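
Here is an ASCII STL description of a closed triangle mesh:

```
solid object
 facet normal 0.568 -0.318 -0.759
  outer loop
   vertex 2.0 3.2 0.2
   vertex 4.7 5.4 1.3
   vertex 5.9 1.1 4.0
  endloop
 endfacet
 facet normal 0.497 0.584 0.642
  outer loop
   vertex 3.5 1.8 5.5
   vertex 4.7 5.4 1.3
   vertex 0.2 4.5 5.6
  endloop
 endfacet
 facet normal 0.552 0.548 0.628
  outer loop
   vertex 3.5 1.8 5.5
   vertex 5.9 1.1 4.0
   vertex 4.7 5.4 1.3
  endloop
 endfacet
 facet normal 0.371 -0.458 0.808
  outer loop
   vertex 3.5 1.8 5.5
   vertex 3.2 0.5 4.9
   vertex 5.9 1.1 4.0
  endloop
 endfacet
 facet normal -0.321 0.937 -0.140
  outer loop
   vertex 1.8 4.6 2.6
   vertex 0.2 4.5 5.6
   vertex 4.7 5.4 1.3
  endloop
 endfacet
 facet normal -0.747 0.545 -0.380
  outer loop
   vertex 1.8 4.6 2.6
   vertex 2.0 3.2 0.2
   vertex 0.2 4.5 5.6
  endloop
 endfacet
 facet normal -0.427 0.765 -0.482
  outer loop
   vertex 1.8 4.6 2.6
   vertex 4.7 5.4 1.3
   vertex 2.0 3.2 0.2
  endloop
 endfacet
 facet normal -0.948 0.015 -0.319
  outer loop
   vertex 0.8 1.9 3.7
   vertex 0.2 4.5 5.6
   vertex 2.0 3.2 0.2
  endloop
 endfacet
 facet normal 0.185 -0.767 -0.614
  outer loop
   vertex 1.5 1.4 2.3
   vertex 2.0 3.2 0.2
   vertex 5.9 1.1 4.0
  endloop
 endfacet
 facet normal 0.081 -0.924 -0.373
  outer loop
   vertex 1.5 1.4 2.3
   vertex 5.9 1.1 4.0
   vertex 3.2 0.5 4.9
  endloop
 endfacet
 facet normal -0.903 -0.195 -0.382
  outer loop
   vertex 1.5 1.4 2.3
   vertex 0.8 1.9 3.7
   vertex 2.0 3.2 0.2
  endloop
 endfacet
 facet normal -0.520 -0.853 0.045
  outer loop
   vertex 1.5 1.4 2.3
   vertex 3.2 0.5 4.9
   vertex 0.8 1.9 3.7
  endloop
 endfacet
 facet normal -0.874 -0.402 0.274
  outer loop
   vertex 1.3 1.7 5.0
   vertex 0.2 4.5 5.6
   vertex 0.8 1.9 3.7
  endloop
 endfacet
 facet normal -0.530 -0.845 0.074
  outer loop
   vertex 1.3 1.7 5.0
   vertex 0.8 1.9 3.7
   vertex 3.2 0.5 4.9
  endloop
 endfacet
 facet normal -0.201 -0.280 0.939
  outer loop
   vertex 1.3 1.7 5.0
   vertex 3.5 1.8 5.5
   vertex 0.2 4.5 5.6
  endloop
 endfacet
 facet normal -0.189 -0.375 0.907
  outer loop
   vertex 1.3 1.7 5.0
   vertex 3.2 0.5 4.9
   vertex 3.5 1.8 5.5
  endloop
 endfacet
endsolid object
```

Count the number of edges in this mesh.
24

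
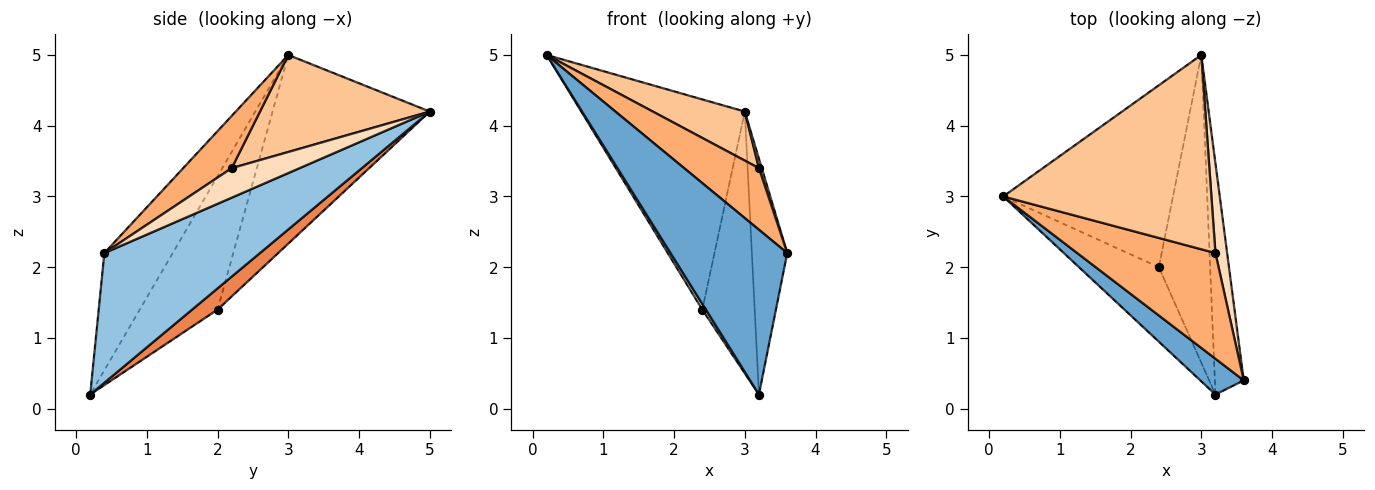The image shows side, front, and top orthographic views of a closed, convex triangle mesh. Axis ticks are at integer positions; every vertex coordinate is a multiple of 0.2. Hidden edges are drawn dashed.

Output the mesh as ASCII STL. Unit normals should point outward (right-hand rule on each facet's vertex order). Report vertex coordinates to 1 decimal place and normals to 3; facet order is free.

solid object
 facet normal -0.497 -0.848 0.184
  outer loop
   vertex 3.2 0.2 0.2
   vertex 3.6 0.4 2.2
   vertex 0.2 3.0 5.0
  endloop
 endfacet
 facet normal 0.953 0.217 -0.212
  outer loop
   vertex 3.2 0.2 0.2
   vertex 3.0 5.0 4.2
   vertex 3.6 0.4 2.2
  endloop
 endfacet
 facet normal -0.588 0.612 -0.529
  outer loop
   vertex 2.4 2.0 1.4
   vertex 0.2 3.0 5.0
   vertex 3.0 5.0 4.2
  endloop
 endfacet
 facet normal -0.857 -0.039 -0.513
  outer loop
   vertex 2.4 2.0 1.4
   vertex 3.2 0.2 0.2
   vertex 0.2 3.0 5.0
  endloop
 endfacet
 facet normal 0.301 0.618 -0.726
  outer loop
   vertex 2.4 2.0 1.4
   vertex 3.0 5.0 4.2
   vertex 3.2 0.2 0.2
  endloop
 endfacet
 facet normal 0.310 -0.479 0.821
  outer loop
   vertex 3.2 2.2 3.4
   vertex 0.2 3.0 5.0
   vertex 3.6 0.4 2.2
  endloop
 endfacet
 facet normal 0.412 -0.223 0.884
  outer loop
   vertex 3.2 2.2 3.4
   vertex 3.0 5.0 4.2
   vertex 0.2 3.0 5.0
  endloop
 endfacet
 facet normal 0.929 -0.039 0.368
  outer loop
   vertex 3.2 2.2 3.4
   vertex 3.6 0.4 2.2
   vertex 3.0 5.0 4.2
  endloop
 endfacet
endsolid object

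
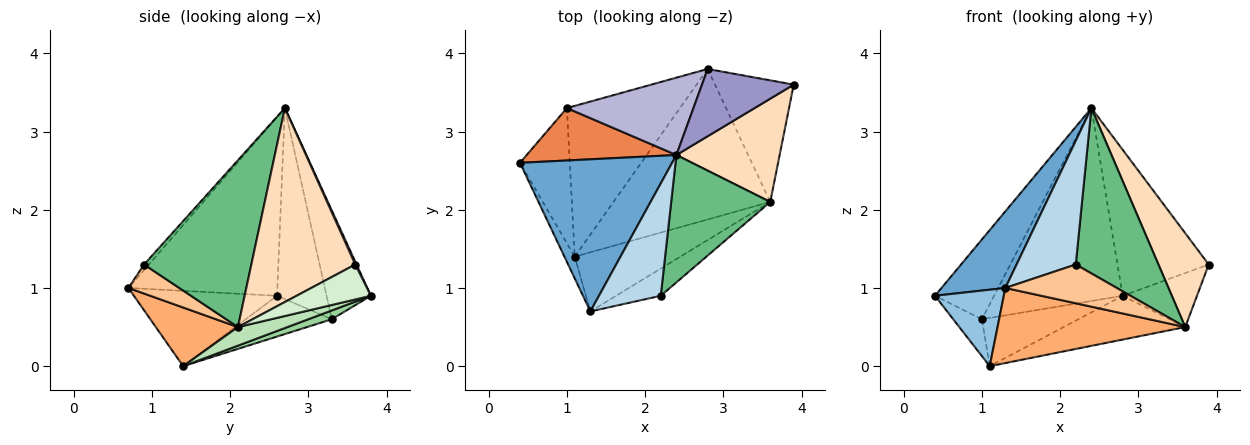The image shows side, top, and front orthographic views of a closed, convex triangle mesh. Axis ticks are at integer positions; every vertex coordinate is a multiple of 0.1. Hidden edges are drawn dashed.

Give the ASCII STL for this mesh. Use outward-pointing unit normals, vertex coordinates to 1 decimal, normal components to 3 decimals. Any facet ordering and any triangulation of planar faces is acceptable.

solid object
 facet normal -0.724 -0.310 0.616
  outer loop
   vertex 2.4 2.7 3.3
   vertex 0.4 2.6 0.9
   vertex 1.3 0.7 1.0
  endloop
 endfacet
 facet normal -0.894 -0.430 -0.122
  outer loop
   vertex 1.1 1.4 0.0
   vertex 1.3 0.7 1.0
   vertex 0.4 2.6 0.9
  endloop
 endfacet
 facet normal -0.059 -0.739 0.671
  outer loop
   vertex 2.2 0.9 1.3
   vertex 2.4 2.7 3.3
   vertex 1.3 0.7 1.0
  endloop
 endfacet
 facet normal -0.620 0.207 -0.757
  outer loop
   vertex 1.0 3.3 0.6
   vertex 1.1 1.4 0.0
   vertex 0.4 2.6 0.9
  endloop
 endfacet
 facet normal -0.574 0.685 0.450
  outer loop
   vertex 1.0 3.3 0.6
   vertex 0.4 2.6 0.9
   vertex 2.4 2.7 3.3
  endloop
 endfacet
 facet normal 0.325 -0.743 -0.585
  outer loop
   vertex 3.6 2.1 0.5
   vertex 1.3 0.7 1.0
   vertex 1.1 1.4 0.0
  endloop
 endfacet
 facet normal 0.350 -0.767 -0.538
  outer loop
   vertex 3.6 2.1 0.5
   vertex 2.2 0.9 1.3
   vertex 1.3 0.7 1.0
  endloop
 endfacet
 facet normal 0.812 -0.393 0.432
  outer loop
   vertex 3.6 2.1 0.5
   vertex 3.9 3.6 1.3
   vertex 2.4 2.7 3.3
  endloop
 endfacet
 facet normal 0.717 -0.552 0.426
  outer loop
   vertex 3.6 2.1 0.5
   vertex 2.4 2.7 3.3
   vertex 2.2 0.9 1.3
  endloop
 endfacet
 facet normal 0.074 0.304 -0.950
  outer loop
   vertex 2.8 3.8 0.9
   vertex 1.1 1.4 0.0
   vertex 1.0 3.3 0.6
  endloop
 endfacet
 facet normal 0.113 0.278 -0.954
  outer loop
   vertex 2.8 3.8 0.9
   vertex 3.6 2.1 0.5
   vertex 1.1 1.4 0.0
  endloop
 endfacet
 facet normal 0.376 0.376 -0.847
  outer loop
   vertex 2.8 3.8 0.9
   vertex 3.9 3.6 1.3
   vertex 3.6 2.1 0.5
  endloop
 endfacet
 facet normal 0.013 0.908 0.418
  outer loop
   vertex 2.8 3.8 0.9
   vertex 2.4 2.7 3.3
   vertex 3.9 3.6 1.3
  endloop
 endfacet
 facet normal -0.305 0.884 0.354
  outer loop
   vertex 2.8 3.8 0.9
   vertex 1.0 3.3 0.6
   vertex 2.4 2.7 3.3
  endloop
 endfacet
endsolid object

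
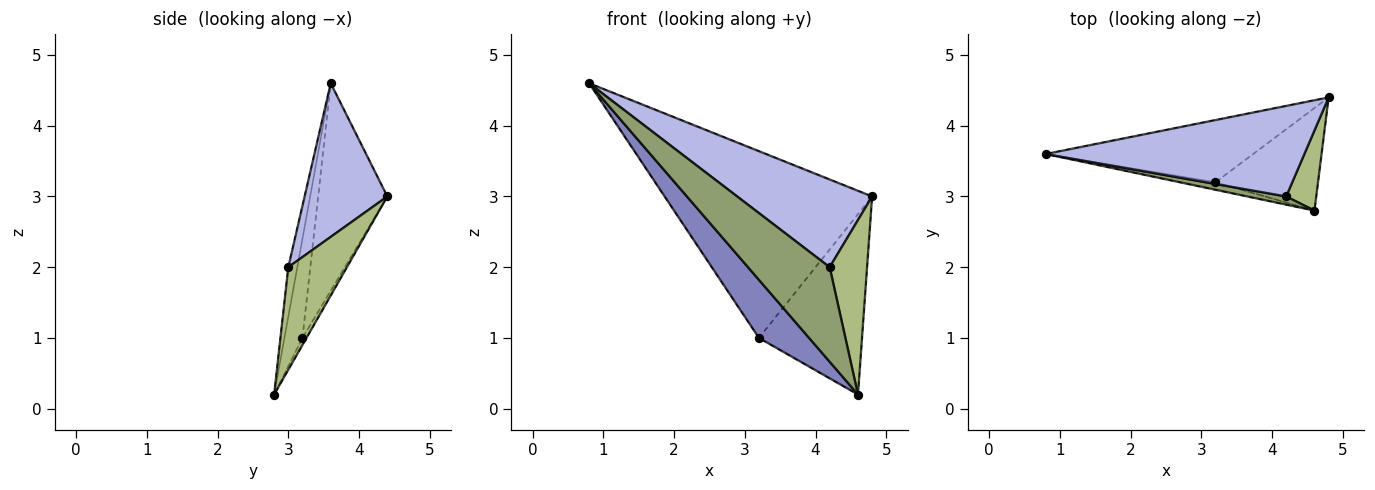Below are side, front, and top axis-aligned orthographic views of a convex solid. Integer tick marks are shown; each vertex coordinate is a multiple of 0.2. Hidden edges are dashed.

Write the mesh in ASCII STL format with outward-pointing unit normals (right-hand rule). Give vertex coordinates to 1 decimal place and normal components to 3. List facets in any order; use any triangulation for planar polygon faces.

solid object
 facet normal -0.302 0.905 -0.302
  outer loop
   vertex 3.2 3.2 1.0
   vertex 0.8 3.6 4.6
   vertex 4.8 4.4 3.0
  endloop
 endfacet
 facet normal -0.335 -0.934 -0.120
  outer loop
   vertex 3.2 3.2 1.0
   vertex 4.6 2.8 0.2
   vertex 0.8 3.6 4.6
  endloop
 endfacet
 facet normal -0.034 0.869 -0.494
  outer loop
   vertex 3.2 3.2 1.0
   vertex 4.8 4.4 3.0
   vertex 4.6 2.8 0.2
  endloop
 endfacet
 facet normal 0.392 -0.640 0.661
  outer loop
   vertex 4.2 3.0 2.0
   vertex 4.8 4.4 3.0
   vertex 0.8 3.6 4.6
  endloop
 endfacet
 facet normal -0.109 -0.990 0.086
  outer loop
   vertex 4.2 3.0 2.0
   vertex 0.8 3.6 4.6
   vertex 4.6 2.8 0.2
  endloop
 endfacet
 facet normal 0.818 -0.522 0.240
  outer loop
   vertex 4.2 3.0 2.0
   vertex 4.6 2.8 0.2
   vertex 4.8 4.4 3.0
  endloop
 endfacet
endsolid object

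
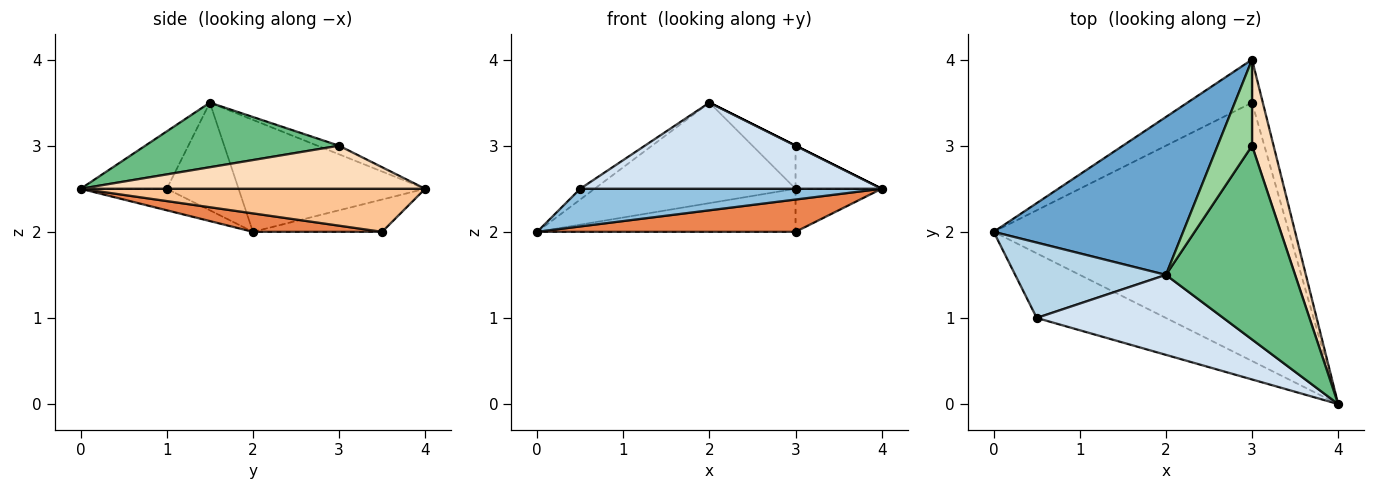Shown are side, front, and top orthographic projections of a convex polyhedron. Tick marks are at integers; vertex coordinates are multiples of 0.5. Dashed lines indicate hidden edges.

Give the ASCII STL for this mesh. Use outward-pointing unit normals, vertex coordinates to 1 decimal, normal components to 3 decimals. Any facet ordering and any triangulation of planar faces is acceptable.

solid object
 facet normal -0.446 0.480 0.755
  outer loop
   vertex 2.0 1.5 3.5
   vertex 3.0 4.0 2.5
   vertex 0.0 2.0 2.0
  endloop
 endfacet
 facet normal -0.142 -0.499 -0.855
  outer loop
   vertex 0.5 1.0 2.5
   vertex 0.0 2.0 2.0
   vertex 4.0 0.0 2.5
  endloop
 endfacet
 facet normal -0.577 0.115 0.808
  outer loop
   vertex 0.5 1.0 2.5
   vertex 2.0 1.5 3.5
   vertex 0.0 2.0 2.0
  endloop
 endfacet
 facet normal -0.205 -0.717 0.666
  outer loop
   vertex 0.5 1.0 2.5
   vertex 4.0 0.0 2.5
   vertex 2.0 1.5 3.5
  endloop
 endfacet
 facet normal 0.062 -0.124 -0.990
  outer loop
   vertex 3.0 3.5 2.0
   vertex 4.0 0.0 2.5
   vertex 0.0 2.0 2.0
  endloop
 endfacet
 facet normal -0.333 0.667 -0.667
  outer loop
   vertex 3.0 3.5 2.0
   vertex 0.0 2.0 2.0
   vertex 3.0 4.0 2.5
  endloop
 endfacet
 facet normal 0.943 0.236 -0.236
  outer loop
   vertex 3.0 3.5 2.0
   vertex 3.0 4.0 2.5
   vertex 4.0 0.0 2.5
  endloop
 endfacet
 facet normal 0.873 0.218 0.436
  outer loop
   vertex 3.0 3.0 3.0
   vertex 4.0 0.0 2.5
   vertex 3.0 4.0 2.5
  endloop
 endfacet
 facet normal 0.447 0.000 0.894
  outer loop
   vertex 3.0 3.0 3.0
   vertex 2.0 1.5 3.5
   vertex 4.0 0.0 2.5
  endloop
 endfacet
 facet normal -0.218 0.436 0.873
  outer loop
   vertex 3.0 3.0 3.0
   vertex 3.0 4.0 2.5
   vertex 2.0 1.5 3.5
  endloop
 endfacet
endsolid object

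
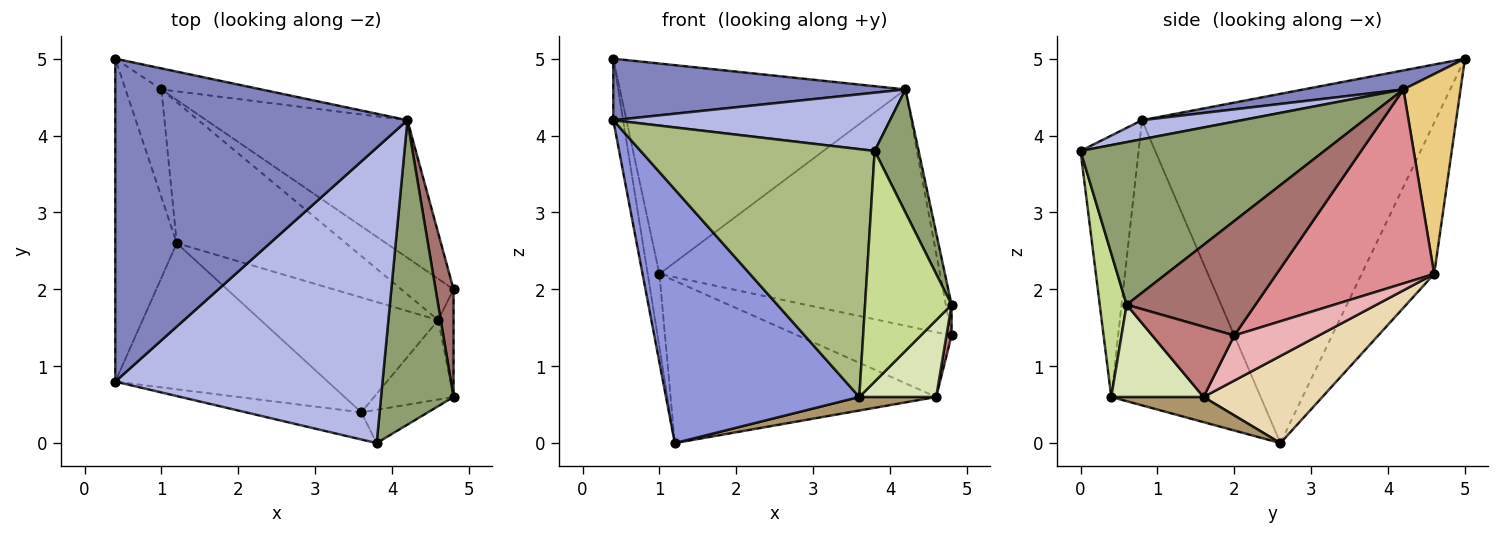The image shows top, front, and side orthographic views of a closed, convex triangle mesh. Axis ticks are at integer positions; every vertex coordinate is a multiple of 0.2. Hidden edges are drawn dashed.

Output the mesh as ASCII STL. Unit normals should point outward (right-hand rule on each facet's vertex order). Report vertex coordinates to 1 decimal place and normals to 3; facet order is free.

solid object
 facet normal -0.984 0.033 -0.173
  outer loop
   vertex 1.2 2.6 0.0
   vertex 0.4 0.8 4.2
   vertex 0.4 5.0 5.0
  endloop
 endfacet
 facet normal 0.064 -0.187 0.980
  outer loop
   vertex 4.2 4.2 4.6
   vertex 0.4 5.0 5.0
   vertex 0.4 0.8 4.2
  endloop
 endfacet
 facet normal -0.556 -0.720 -0.415
  outer loop
   vertex 3.6 0.4 0.6
   vertex 0.4 0.8 4.2
   vertex 1.2 2.6 0.0
  endloop
 endfacet
 facet normal 0.070 -0.193 0.979
  outer loop
   vertex 3.8 0.0 3.8
   vertex 4.2 4.2 4.6
   vertex 0.4 0.8 4.2
  endloop
 endfacet
 facet normal 0.901 -0.162 0.402
  outer loop
   vertex 3.8 0.0 3.8
   vertex 4.8 0.6 1.8
   vertex 4.2 4.2 4.6
  endloop
 endfacet
 facet normal -0.240 -0.965 -0.106
  outer loop
   vertex 3.8 0.0 3.8
   vertex 0.4 0.8 4.2
   vertex 3.6 0.4 0.6
  endloop
 endfacet
 facet normal 0.294 -0.946 -0.137
  outer loop
   vertex 3.8 0.0 3.8
   vertex 3.6 0.4 0.6
   vertex 4.8 0.6 1.8
  endloop
 endfacet
 facet normal 0.641 -0.534 -0.552
  outer loop
   vertex 4.6 1.6 0.6
   vertex 4.8 0.6 1.8
   vertex 3.6 0.4 0.6
  endloop
 endfacet
 facet normal 0.139 -0.116 -0.983
  outer loop
   vertex 4.6 1.6 0.6
   vertex 3.6 0.4 0.6
   vertex 1.2 2.6 0.0
  endloop
 endfacet
 facet normal -0.961 0.155 -0.228
  outer loop
   vertex 1.0 4.6 2.2
   vertex 1.2 2.6 0.0
   vertex 0.4 5.0 5.0
  endloop
 endfacet
 facet normal 0.195 0.976 -0.098
  outer loop
   vertex 1.0 4.6 2.2
   vertex 0.4 5.0 5.0
   vertex 4.2 4.2 4.6
  endloop
 endfacet
 facet normal 0.320 0.715 -0.621
  outer loop
   vertex 1.0 4.6 2.2
   vertex 4.6 1.6 0.6
   vertex 1.2 2.6 0.0
  endloop
 endfacet
 facet normal 0.987 0.044 0.155
  outer loop
   vertex 4.8 2.0 1.4
   vertex 4.2 4.2 4.6
   vertex 4.8 0.6 1.8
  endloop
 endfacet
 facet normal 0.975 -0.061 -0.213
  outer loop
   vertex 4.8 2.0 1.4
   vertex 4.8 0.6 1.8
   vertex 4.6 1.6 0.6
  endloop
 endfacet
 facet normal 0.437 0.777 -0.453
  outer loop
   vertex 4.8 2.0 1.4
   vertex 1.0 4.6 2.2
   vertex 4.2 4.2 4.6
  endloop
 endfacet
 facet normal 0.421 0.765 -0.488
  outer loop
   vertex 4.8 2.0 1.4
   vertex 4.6 1.6 0.6
   vertex 1.0 4.6 2.2
  endloop
 endfacet
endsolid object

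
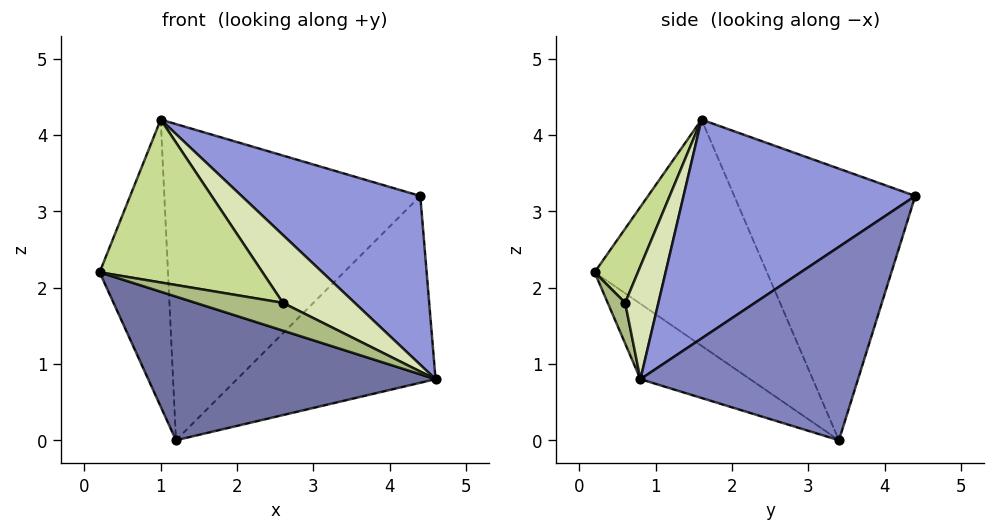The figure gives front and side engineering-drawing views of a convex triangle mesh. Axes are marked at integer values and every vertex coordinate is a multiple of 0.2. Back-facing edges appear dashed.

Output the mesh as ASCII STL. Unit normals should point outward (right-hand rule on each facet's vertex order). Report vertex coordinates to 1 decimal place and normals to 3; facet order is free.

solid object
 facet normal -0.196 -0.513 -0.836
  outer loop
   vertex 1.2 3.4 0.0
   vertex 4.6 0.8 0.8
   vertex 0.2 0.2 2.2
  endloop
 endfacet
 facet normal 0.536 0.489 -0.689
  outer loop
   vertex 1.2 3.4 0.0
   vertex 4.4 4.4 3.2
   vertex 4.6 0.8 0.8
  endloop
 endfacet
 facet normal 0.565 -0.436 0.701
  outer loop
   vertex 1.0 1.6 4.2
   vertex 4.6 0.8 0.8
   vertex 4.4 4.4 3.2
  endloop
 endfacet
 facet normal -0.924 0.366 0.113
  outer loop
   vertex 1.0 1.6 4.2
   vertex 1.2 3.4 0.0
   vertex 0.2 0.2 2.2
  endloop
 endfacet
 facet normal -0.550 0.777 0.307
  outer loop
   vertex 1.0 1.6 4.2
   vertex 4.4 4.4 3.2
   vertex 1.2 3.4 0.0
  endloop
 endfacet
 facet normal 0.192 -0.962 0.192
  outer loop
   vertex 2.6 0.6 1.8
   vertex 0.2 0.2 2.2
   vertex 4.6 0.8 0.8
  endloop
 endfacet
 facet normal 0.223 -0.838 0.498
  outer loop
   vertex 2.6 0.6 1.8
   vertex 1.0 1.6 4.2
   vertex 0.2 0.2 2.2
  endloop
 endfacet
 facet normal 0.351 -0.758 0.550
  outer loop
   vertex 2.6 0.6 1.8
   vertex 4.6 0.8 0.8
   vertex 1.0 1.6 4.2
  endloop
 endfacet
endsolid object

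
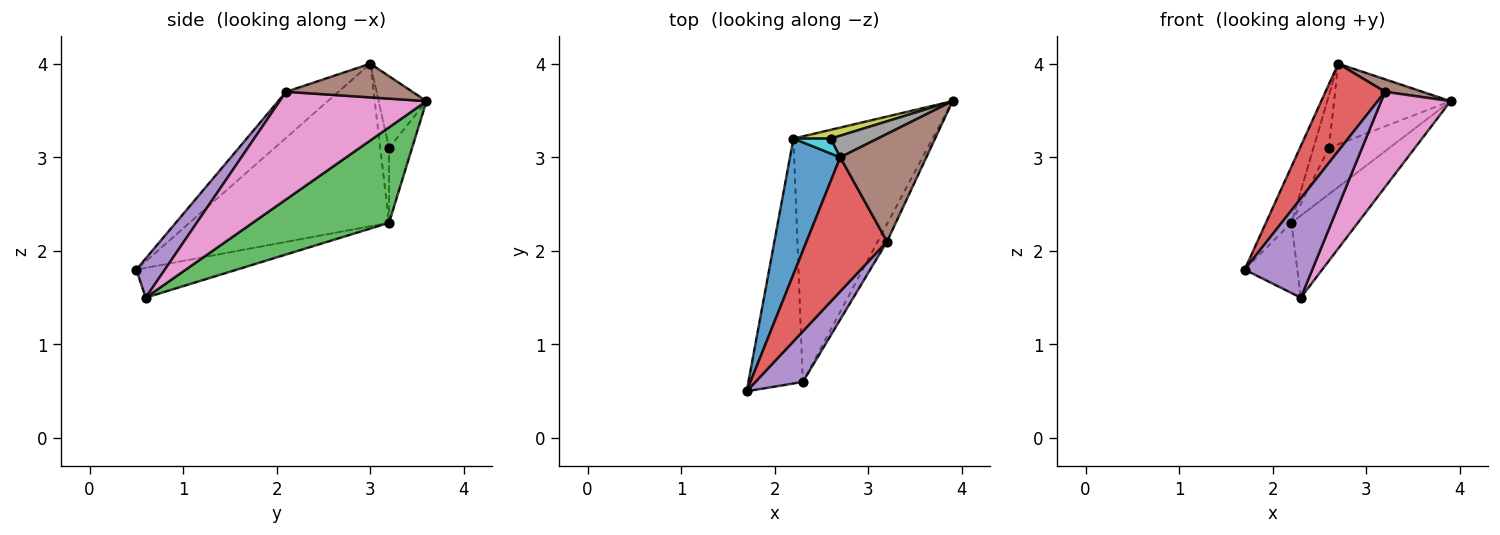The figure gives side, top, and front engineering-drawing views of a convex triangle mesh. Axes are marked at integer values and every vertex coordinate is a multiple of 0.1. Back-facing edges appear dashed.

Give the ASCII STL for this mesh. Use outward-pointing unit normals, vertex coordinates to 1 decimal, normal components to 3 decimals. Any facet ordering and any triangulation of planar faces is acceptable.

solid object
 facet normal -0.948 0.121 0.293
  outer loop
   vertex 2.2 3.2 2.3
   vertex 1.7 0.5 1.8
   vertex 2.7 3.0 4.0
  endloop
 endfacet
 facet normal -0.466 0.244 -0.851
  outer loop
   vertex 2.2 3.2 2.3
   vertex 2.3 0.6 1.5
   vertex 1.7 0.5 1.8
  endloop
 endfacet
 facet normal 0.545 0.266 -0.795
  outer loop
   vertex 2.2 3.2 2.3
   vertex 3.9 3.6 3.6
   vertex 2.3 0.6 1.5
  endloop
 endfacet
 facet normal -0.432 -0.492 0.756
  outer loop
   vertex 3.2 2.1 3.7
   vertex 2.7 3.0 4.0
   vertex 1.7 0.5 1.8
  endloop
 endfacet
 facet normal 0.352 -0.834 0.425
  outer loop
   vertex 3.2 2.1 3.7
   vertex 1.7 0.5 1.8
   vertex 2.3 0.6 1.5
  endloop
 endfacet
 facet normal 0.362 -0.107 0.926
  outer loop
   vertex 3.2 2.1 3.7
   vertex 3.9 3.6 3.6
   vertex 2.7 3.0 4.0
  endloop
 endfacet
 facet normal 0.901 -0.426 -0.078
  outer loop
   vertex 3.2 2.1 3.7
   vertex 2.3 0.6 1.5
   vertex 3.9 3.6 3.6
  endloop
 endfacet
 facet normal -0.369 0.898 0.241
  outer loop
   vertex 2.6 3.2 3.1
   vertex 2.7 3.0 4.0
   vertex 3.9 3.6 3.6
  endloop
 endfacet
 facet normal -0.350 0.920 0.175
  outer loop
   vertex 2.6 3.2 3.1
   vertex 3.9 3.6 3.6
   vertex 2.2 3.2 2.3
  endloop
 endfacet
 facet normal -0.482 0.843 0.241
  outer loop
   vertex 2.6 3.2 3.1
   vertex 2.2 3.2 2.3
   vertex 2.7 3.0 4.0
  endloop
 endfacet
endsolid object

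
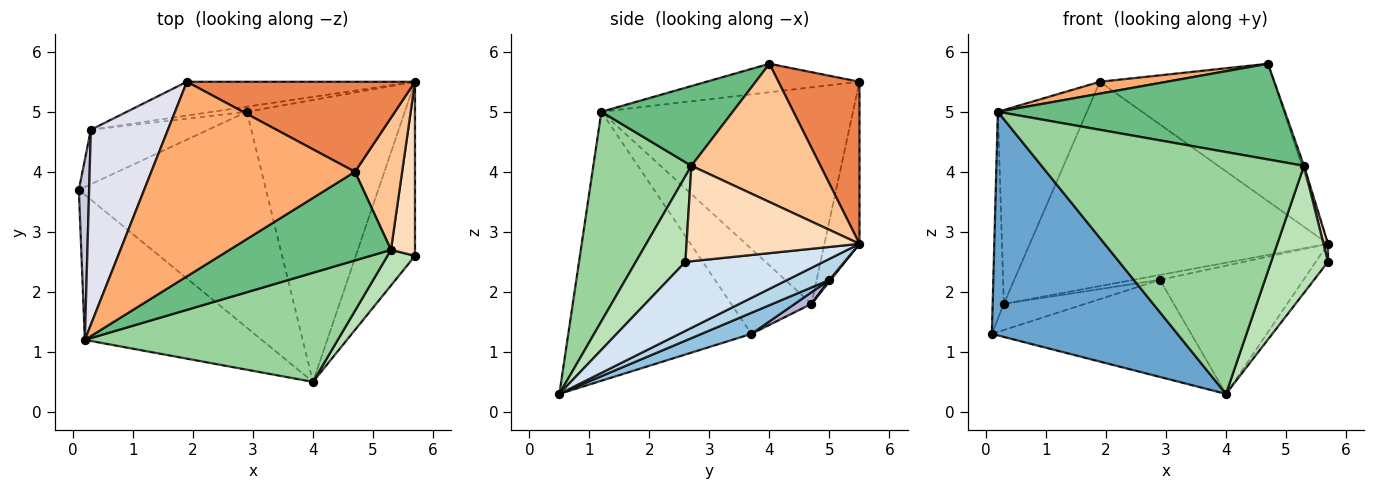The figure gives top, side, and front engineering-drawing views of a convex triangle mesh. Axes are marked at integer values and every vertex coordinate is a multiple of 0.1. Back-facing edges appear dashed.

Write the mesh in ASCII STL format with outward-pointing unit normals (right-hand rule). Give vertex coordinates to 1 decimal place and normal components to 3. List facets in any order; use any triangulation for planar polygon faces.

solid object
 facet normal -0.638 -0.646 -0.419
  outer loop
   vertex 0.2 1.2 5.0
   vertex 0.1 3.7 1.3
   vertex 4.0 0.5 0.3
  endloop
 endfacet
 facet normal 0.102 0.408 -0.907
  outer loop
   vertex 2.9 5.0 2.2
   vertex 4.0 0.5 0.3
   vertex 0.1 3.7 1.3
  endloop
 endfacet
 facet normal 0.120 0.411 -0.904
  outer loop
   vertex 2.9 5.0 2.2
   vertex 5.7 5.5 2.8
   vertex 4.0 0.5 0.3
  endloop
 endfacet
 facet normal 0.757 0.067 -0.649
  outer loop
   vertex 5.7 2.6 2.5
   vertex 4.0 0.5 0.3
   vertex 5.7 5.5 2.8
  endloop
 endfacet
 facet normal 0.363 0.779 0.511
  outer loop
   vertex 1.9 5.5 5.5
   vertex 4.7 4.0 5.8
   vertex 5.7 5.5 2.8
  endloop
 endfacet
 facet normal -0.138 -0.060 0.989
  outer loop
   vertex 1.9 5.5 5.5
   vertex 0.2 1.2 5.0
   vertex 4.7 4.0 5.8
  endloop
 endfacet
 facet normal 0.946 0.015 0.323
  outer loop
   vertex 5.3 2.7 4.1
   vertex 5.7 5.5 2.8
   vertex 4.7 4.0 5.8
  endloop
 endfacet
 facet normal 0.969 -0.025 0.244
  outer loop
   vertex 5.3 2.7 4.1
   vertex 5.7 2.6 2.5
   vertex 5.7 5.5 2.8
  endloop
 endfacet
 facet normal 0.318 -0.696 0.644
  outer loop
   vertex 5.3 2.7 4.1
   vertex 4.7 4.0 5.8
   vertex 0.2 1.2 5.0
  endloop
 endfacet
 facet normal 0.322 -0.863 0.389
  outer loop
   vertex 5.3 2.7 4.1
   vertex 0.2 1.2 5.0
   vertex 4.0 0.5 0.3
  endloop
 endfacet
 facet normal 0.643 -0.737 0.207
  outer loop
   vertex 5.3 2.7 4.1
   vertex 4.0 0.5 0.3
   vertex 5.7 2.6 2.5
  endloop
 endfacet
 facet normal 0.031 0.691 -0.722
  outer loop
   vertex 0.3 4.7 1.8
   vertex 5.7 5.5 2.8
   vertex 2.9 5.0 2.2
  endloop
 endfacet
 facet normal -0.115 0.980 -0.162
  outer loop
   vertex 0.3 4.7 1.8
   vertex 1.9 5.5 5.5
   vertex 5.7 5.5 2.8
  endloop
 endfacet
 facet normal 0.088 0.431 -0.898
  outer loop
   vertex 0.3 4.7 1.8
   vertex 2.9 5.0 2.2
   vertex 0.1 3.7 1.3
  endloop
 endfacet
 facet normal -0.983 0.137 0.119
  outer loop
   vertex 0.3 4.7 1.8
   vertex 0.1 3.7 1.3
   vertex 0.2 1.2 5.0
  endloop
 endfacet
 facet normal -0.894 0.316 0.318
  outer loop
   vertex 0.3 4.7 1.8
   vertex 0.2 1.2 5.0
   vertex 1.9 5.5 5.5
  endloop
 endfacet
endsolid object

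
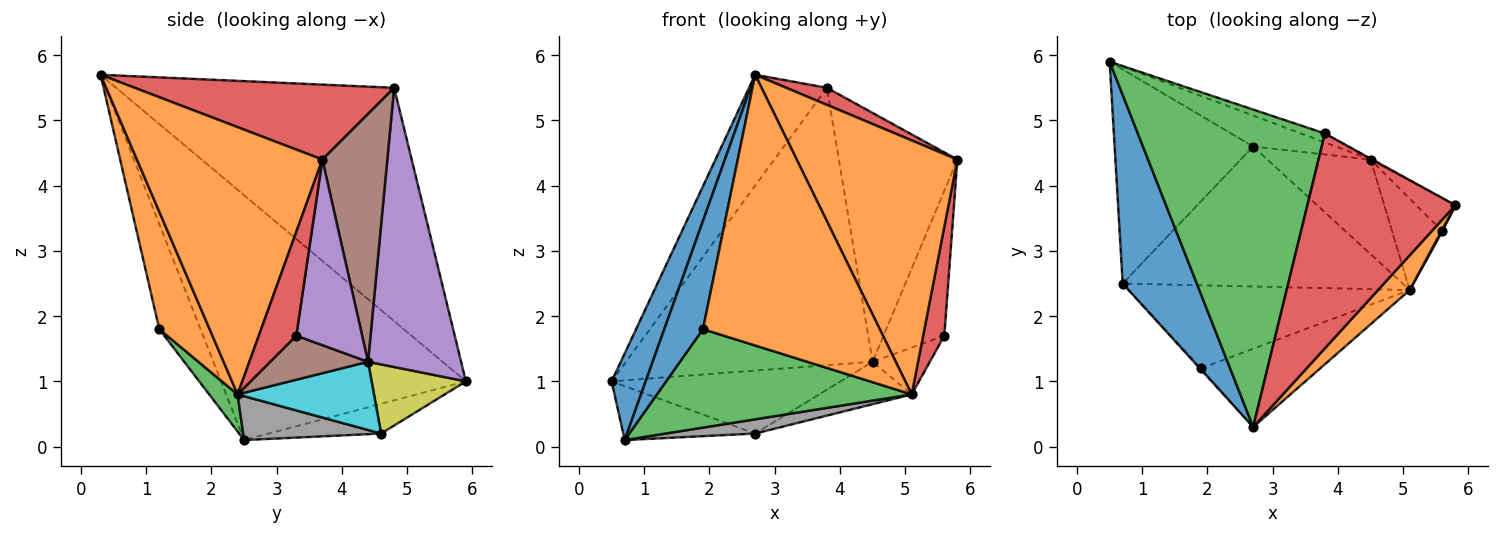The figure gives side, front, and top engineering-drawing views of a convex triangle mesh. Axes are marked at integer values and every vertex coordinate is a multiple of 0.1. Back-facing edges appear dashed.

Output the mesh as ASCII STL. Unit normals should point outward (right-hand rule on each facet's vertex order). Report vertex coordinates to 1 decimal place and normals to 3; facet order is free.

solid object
 facet normal -0.949 -0.132 0.287
  outer loop
   vertex 0.7 2.5 0.1
   vertex 2.7 0.3 5.7
   vertex 0.5 5.9 1.0
  endloop
 endfacet
 facet normal 0.753 -0.652 0.089
  outer loop
   vertex 5.1 2.4 0.8
   vertex 5.8 3.7 4.4
   vertex 2.7 0.3 5.7
  endloop
 endfacet
 facet normal -0.762 0.213 0.611
  outer loop
   vertex 3.8 4.8 5.5
   vertex 0.5 5.9 1.0
   vertex 2.7 0.3 5.7
  endloop
 endfacet
 facet normal 0.451 -0.071 0.890
  outer loop
   vertex 3.8 4.8 5.5
   vertex 2.7 0.3 5.7
   vertex 5.8 3.7 4.4
  endloop
 endfacet
 facet normal 0.353 0.935 -0.030
  outer loop
   vertex 4.5 4.4 1.3
   vertex 0.5 5.9 1.0
   vertex 3.8 4.8 5.5
  endloop
 endfacet
 facet normal 0.480 0.877 -0.003
  outer loop
   vertex 4.5 4.4 1.3
   vertex 3.8 4.8 5.5
   vertex 5.8 3.7 4.4
  endloop
 endfacet
 facet normal -0.204 0.239 -0.949
  outer loop
   vertex 2.7 4.6 0.2
   vertex 0.7 2.5 0.1
   vertex 0.5 5.9 1.0
  endloop
 endfacet
 facet normal 0.154 -0.100 -0.983
  outer loop
   vertex 2.7 4.6 0.2
   vertex 5.1 2.4 0.8
   vertex 0.7 2.5 0.1
  endloop
 endfacet
 facet normal 0.347 0.842 -0.414
  outer loop
   vertex 2.7 4.6 0.2
   vertex 0.5 5.9 1.0
   vertex 4.5 4.4 1.3
  endloop
 endfacet
 facet normal 0.516 0.350 -0.781
  outer loop
   vertex 2.7 4.6 0.2
   vertex 4.5 4.4 1.3
   vertex 5.1 2.4 0.8
  endloop
 endfacet
 facet normal -0.729 -0.684 -0.008
  outer loop
   vertex 1.9 1.2 1.8
   vertex 2.7 0.3 5.7
   vertex 0.7 2.5 0.1
  endloop
 endfacet
 facet normal 0.264 -0.927 -0.268
  outer loop
   vertex 1.9 1.2 1.8
   vertex 5.1 2.4 0.8
   vertex 2.7 0.3 5.7
  endloop
 endfacet
 facet normal 0.085 -0.762 -0.642
  outer loop
   vertex 1.9 1.2 1.8
   vertex 0.7 2.5 0.1
   vertex 5.1 2.4 0.8
  endloop
 endfacet
 facet normal 0.871 -0.492 0.008
  outer loop
   vertex 5.6 3.3 1.7
   vertex 5.8 3.7 4.4
   vertex 5.1 2.4 0.8
  endloop
 endfacet
 facet normal 0.726 0.670 -0.153
  outer loop
   vertex 5.6 3.3 1.7
   vertex 4.5 4.4 1.3
   vertex 5.8 3.7 4.4
  endloop
 endfacet
 facet normal 0.615 0.360 -0.702
  outer loop
   vertex 5.6 3.3 1.7
   vertex 5.1 2.4 0.8
   vertex 4.5 4.4 1.3
  endloop
 endfacet
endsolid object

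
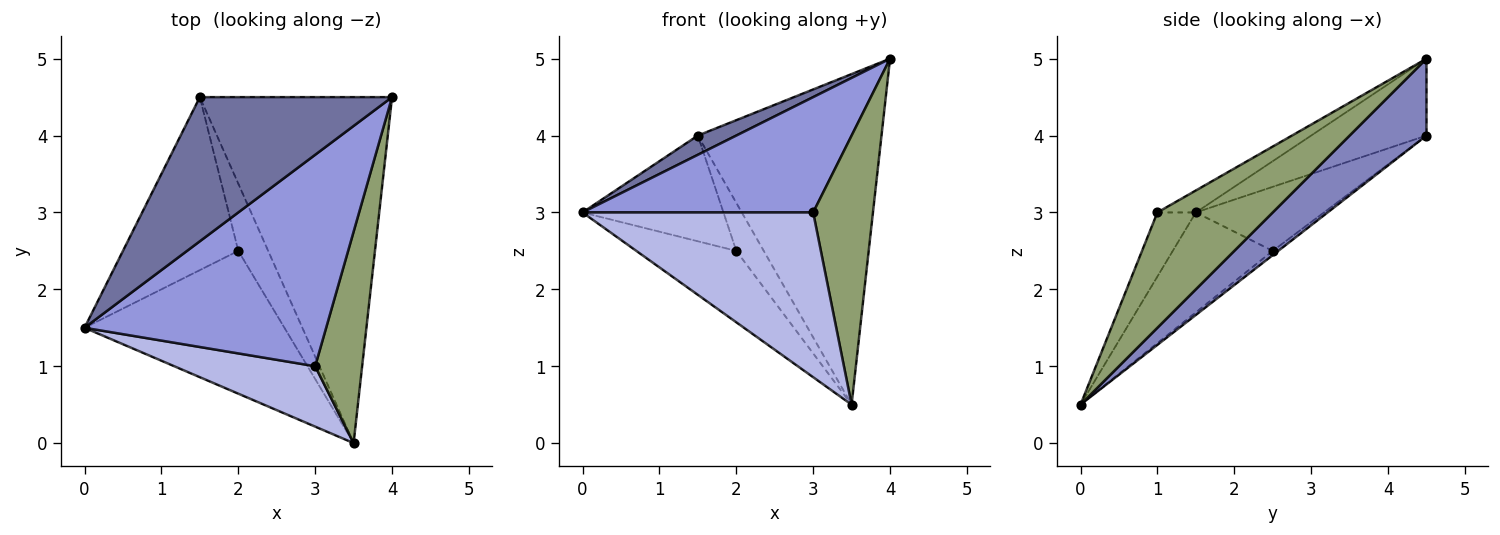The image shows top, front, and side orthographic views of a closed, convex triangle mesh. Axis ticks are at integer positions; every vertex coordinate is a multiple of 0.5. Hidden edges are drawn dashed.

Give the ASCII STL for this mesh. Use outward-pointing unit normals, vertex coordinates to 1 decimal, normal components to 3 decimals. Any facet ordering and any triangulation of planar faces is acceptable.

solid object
 facet normal -0.369 -0.123 0.921
  outer loop
   vertex 1.5 4.5 4.0
   vertex 0.0 1.5 3.0
   vertex 4.0 4.5 5.0
  endloop
 endfacet
 facet normal 0.278 0.664 -0.695
  outer loop
   vertex 1.5 4.5 4.0
   vertex 4.0 4.5 5.0
   vertex 3.5 0.0 0.5
  endloop
 endfacet
 facet normal -0.080 -0.477 0.875
  outer loop
   vertex 3.0 1.0 3.0
   vertex 4.0 4.5 5.0
   vertex 0.0 1.5 3.0
  endloop
 endfacet
 facet normal -0.155 -0.928 0.340
  outer loop
   vertex 3.0 1.0 3.0
   vertex 0.0 1.5 3.0
   vertex 3.5 0.0 0.5
  endloop
 endfacet
 facet normal 0.835 -0.433 0.340
  outer loop
   vertex 3.0 1.0 3.0
   vertex 3.5 0.0 0.5
   vertex 4.0 4.5 5.0
  endloop
 endfacet
 facet normal -0.408 0.408 -0.816
  outer loop
   vertex 2.0 2.5 2.5
   vertex 3.5 0.0 0.5
   vertex 0.0 1.5 3.0
  endloop
 endfacet
 facet normal -0.428 0.471 -0.771
  outer loop
   vertex 2.0 2.5 2.5
   vertex 0.0 1.5 3.0
   vertex 1.5 4.5 4.0
  endloop
 endfacet
 facet normal -0.115 0.577 -0.808
  outer loop
   vertex 2.0 2.5 2.5
   vertex 1.5 4.5 4.0
   vertex 3.5 0.0 0.5
  endloop
 endfacet
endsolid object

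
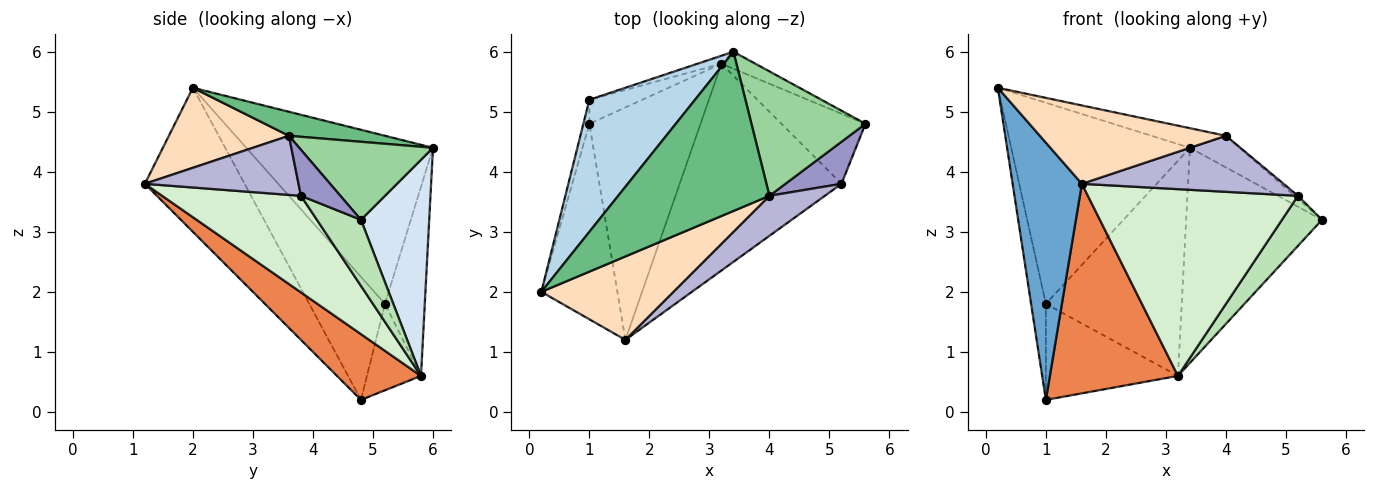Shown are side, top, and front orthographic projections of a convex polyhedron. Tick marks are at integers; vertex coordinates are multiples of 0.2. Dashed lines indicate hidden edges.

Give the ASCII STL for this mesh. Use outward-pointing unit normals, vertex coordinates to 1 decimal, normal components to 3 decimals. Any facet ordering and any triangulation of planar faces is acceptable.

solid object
 facet normal -0.754 -0.523 -0.398
  outer loop
   vertex 1.6 1.2 3.8
   vertex 0.2 2.0 5.4
   vertex 1.0 4.8 0.2
  endloop
 endfacet
 facet normal -0.980 0.191 -0.048
  outer loop
   vertex 1.0 5.2 1.8
   vertex 1.0 4.8 0.2
   vertex 0.2 2.0 5.4
  endloop
 endfacet
 facet normal -0.658 0.630 0.413
  outer loop
   vertex 1.0 5.2 1.8
   vertex 0.2 2.0 5.4
   vertex 3.4 6.0 4.4
  endloop
 endfacet
 facet normal 0.448 0.891 -0.070
  outer loop
   vertex 3.2 5.8 0.6
   vertex 3.4 6.0 4.4
   vertex 5.6 4.8 3.2
  endloop
 endfacet
 facet normal 0.402 -0.613 -0.680
  outer loop
   vertex 3.2 5.8 0.6
   vertex 1.6 1.2 3.8
   vertex 1.0 4.8 0.2
  endloop
 endfacet
 facet normal -0.369 0.902 -0.225
  outer loop
   vertex 3.2 5.8 0.6
   vertex 1.0 4.8 0.2
   vertex 1.0 5.2 1.8
  endloop
 endfacet
 facet normal -0.281 0.959 -0.036
  outer loop
   vertex 3.2 5.8 0.6
   vertex 1.0 5.2 1.8
   vertex 3.4 6.0 4.4
  endloop
 endfacet
 facet normal 0.404 -0.626 0.667
  outer loop
   vertex 4.0 3.6 4.6
   vertex 0.2 2.0 5.4
   vertex 1.6 1.2 3.8
  endloop
 endfacet
 facet normal 0.156 0.121 0.980
  outer loop
   vertex 4.0 3.6 4.6
   vertex 3.4 6.0 4.4
   vertex 0.2 2.0 5.4
  endloop
 endfacet
 facet normal 0.553 0.205 0.808
  outer loop
   vertex 4.0 3.6 4.6
   vertex 5.6 4.8 3.2
   vertex 3.4 6.0 4.4
  endloop
 endfacet
 facet normal 0.539 -0.490 -0.686
  outer loop
   vertex 5.2 3.8 3.6
   vertex 3.2 5.8 0.6
   vertex 5.6 4.8 3.2
  endloop
 endfacet
 facet normal 0.405 -0.613 -0.679
  outer loop
   vertex 5.2 3.8 3.6
   vertex 1.6 1.2 3.8
   vertex 3.2 5.8 0.6
  endloop
 endfacet
 facet normal 0.634 0.055 0.772
  outer loop
   vertex 5.2 3.8 3.6
   vertex 5.6 4.8 3.2
   vertex 4.0 3.6 4.6
  endloop
 endfacet
 facet normal 0.527 -0.692 0.494
  outer loop
   vertex 5.2 3.8 3.6
   vertex 4.0 3.6 4.6
   vertex 1.6 1.2 3.8
  endloop
 endfacet
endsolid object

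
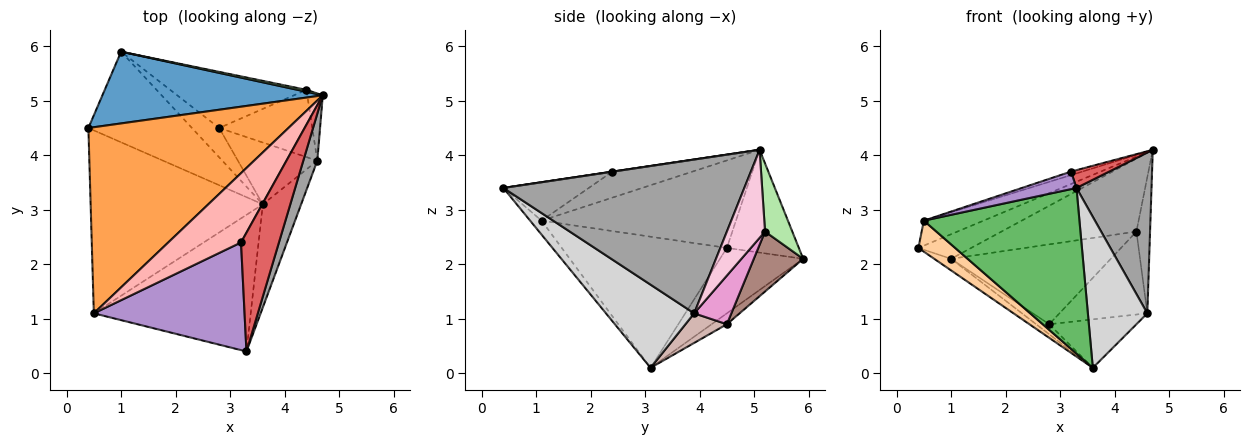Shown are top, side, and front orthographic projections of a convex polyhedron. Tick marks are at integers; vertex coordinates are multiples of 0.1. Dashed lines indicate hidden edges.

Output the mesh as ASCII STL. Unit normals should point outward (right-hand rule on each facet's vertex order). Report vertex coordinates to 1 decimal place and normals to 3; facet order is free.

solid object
 facet normal -0.404 0.297 0.865
  outer loop
   vertex 1.0 5.9 2.1
   vertex 0.4 4.5 2.3
   vertex 4.7 5.1 4.1
  endloop
 endfacet
 facet normal -0.531 0.107 -0.841
  outer loop
   vertex 1.0 5.9 2.1
   vertex 3.6 3.1 0.1
   vertex 0.4 4.5 2.3
  endloop
 endfacet
 facet normal -0.398 0.122 0.909
  outer loop
   vertex 0.5 1.1 2.8
   vertex 4.7 5.1 4.1
   vertex 0.4 4.5 2.3
  endloop
 endfacet
 facet normal -0.600 -0.134 -0.788
  outer loop
   vertex 0.5 1.1 2.8
   vertex 0.4 4.5 2.3
   vertex 3.6 3.1 0.1
  endloop
 endfacet
 facet normal -0.056 -0.770 -0.635
  outer loop
   vertex 0.5 1.1 2.8
   vertex 3.6 3.1 0.1
   vertex 3.3 0.4 3.4
  endloop
 endfacet
 facet normal 0.198 0.980 0.026
  outer loop
   vertex 4.4 5.2 2.6
   vertex 1.0 5.9 2.1
   vertex 4.7 5.1 4.1
  endloop
 endfacet
 facet normal 0.003 -0.148 0.989
  outer loop
   vertex 3.2 2.4 3.7
   vertex 3.3 0.4 3.4
   vertex 4.7 5.1 4.1
  endloop
 endfacet
 facet normal -0.336 0.048 0.941
  outer loop
   vertex 3.2 2.4 3.7
   vertex 4.7 5.1 4.1
   vertex 0.5 1.1 2.8
  endloop
 endfacet
 facet normal -0.244 -0.156 0.957
  outer loop
   vertex 3.2 2.4 3.7
   vertex 0.5 1.1 2.8
   vertex 3.3 0.4 3.4
  endloop
 endfacet
 facet normal -0.354 0.303 -0.885
  outer loop
   vertex 2.8 4.5 0.9
   vertex 3.6 3.1 0.1
   vertex 1.0 5.9 2.1
  endloop
 endfacet
 facet normal 0.245 0.793 -0.557
  outer loop
   vertex 2.8 4.5 0.9
   vertex 1.0 5.9 2.1
   vertex 4.4 5.2 2.6
  endloop
 endfacet
 facet normal 0.281 0.592 -0.755
  outer loop
   vertex 4.6 3.9 1.1
   vertex 3.6 3.1 0.1
   vertex 2.8 4.5 0.9
  endloop
 endfacet
 facet normal 0.312 0.738 -0.598
  outer loop
   vertex 4.6 3.9 1.1
   vertex 2.8 4.5 0.9
   vertex 4.4 5.2 2.6
  endloop
 endfacet
 facet normal 0.929 0.332 -0.164
  outer loop
   vertex 4.6 3.9 1.1
   vertex 4.4 5.2 2.6
   vertex 4.7 5.1 4.1
  endloop
 endfacet
 facet normal 0.951 -0.296 0.087
  outer loop
   vertex 4.6 3.9 1.1
   vertex 4.7 5.1 4.1
   vertex 3.3 0.4 3.4
  endloop
 endfacet
 facet normal 0.775 -0.522 -0.357
  outer loop
   vertex 4.6 3.9 1.1
   vertex 3.3 0.4 3.4
   vertex 3.6 3.1 0.1
  endloop
 endfacet
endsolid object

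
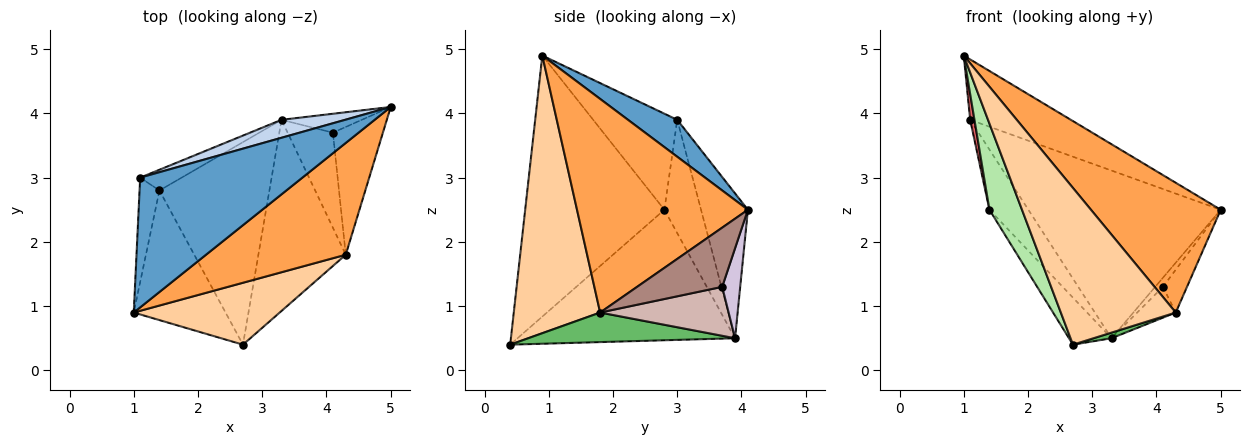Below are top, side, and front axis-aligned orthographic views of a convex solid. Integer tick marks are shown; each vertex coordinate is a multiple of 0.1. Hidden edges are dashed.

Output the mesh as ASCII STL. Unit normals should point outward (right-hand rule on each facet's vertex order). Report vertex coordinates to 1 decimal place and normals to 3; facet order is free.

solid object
 facet normal 0.202 0.413 0.888
  outer loop
   vertex 1.1 3.0 3.9
   vertex 1.0 0.9 4.9
   vertex 5.0 4.1 2.5
  endloop
 endfacet
 facet normal -0.235 0.966 0.103
  outer loop
   vertex 1.1 3.0 3.9
   vertex 5.0 4.1 2.5
   vertex 3.3 3.9 0.5
  endloop
 endfacet
 facet normal 0.706 -0.536 0.462
  outer loop
   vertex 4.3 1.8 0.9
   vertex 5.0 4.1 2.5
   vertex 1.0 0.9 4.9
  endloop
 endfacet
 facet normal 0.573 -0.762 0.301
  outer loop
   vertex 4.3 1.8 0.9
   vertex 1.0 0.9 4.9
   vertex 2.7 0.4 0.4
  endloop
 endfacet
 facet normal 0.320 -0.028 -0.947
  outer loop
   vertex 4.3 1.8 0.9
   vertex 2.7 0.4 0.4
   vertex 3.3 3.9 0.5
  endloop
 endfacet
 facet normal -0.921 -0.215 -0.324
  outer loop
   vertex 1.4 2.8 2.5
   vertex 2.7 0.4 0.4
   vertex 1.0 0.9 4.9
  endloop
 endfacet
 facet normal -0.978 -0.050 -0.202
  outer loop
   vertex 1.4 2.8 2.5
   vertex 1.0 0.9 4.9
   vertex 1.1 3.0 3.9
  endloop
 endfacet
 facet normal -0.756 0.148 -0.637
  outer loop
   vertex 1.4 2.8 2.5
   vertex 3.3 3.9 0.5
   vertex 2.7 0.4 0.4
  endloop
 endfacet
 facet normal -0.665 0.706 -0.243
  outer loop
   vertex 1.4 2.8 2.5
   vertex 1.1 3.0 3.9
   vertex 3.3 3.9 0.5
  endloop
 endfacet
 facet normal 0.711 0.305 -0.634
  outer loop
   vertex 4.1 3.7 1.3
   vertex 3.3 3.9 0.5
   vertex 5.0 4.1 2.5
  endloop
 endfacet
 facet normal 0.747 0.211 -0.631
  outer loop
   vertex 4.1 3.7 1.3
   vertex 5.0 4.1 2.5
   vertex 4.3 1.8 0.9
  endloop
 endfacet
 facet normal 0.717 0.215 -0.663
  outer loop
   vertex 4.1 3.7 1.3
   vertex 4.3 1.8 0.9
   vertex 3.3 3.9 0.5
  endloop
 endfacet
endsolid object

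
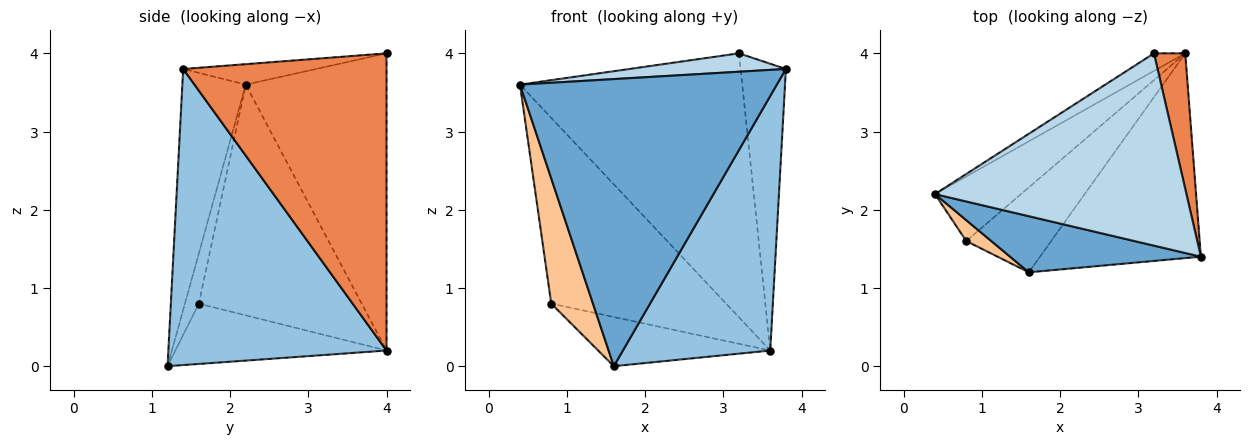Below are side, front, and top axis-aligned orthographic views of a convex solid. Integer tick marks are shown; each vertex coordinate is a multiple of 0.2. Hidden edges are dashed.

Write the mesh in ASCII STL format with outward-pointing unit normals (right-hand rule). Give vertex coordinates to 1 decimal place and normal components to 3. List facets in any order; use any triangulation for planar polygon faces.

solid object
 facet normal -0.235 -0.954 0.186
  outer loop
   vertex 1.6 1.2 0.0
   vertex 3.8 1.4 3.8
   vertex 0.4 2.2 3.6
  endloop
 endfacet
 facet normal 0.756 -0.510 -0.411
  outer loop
   vertex 1.6 1.2 0.0
   vertex 3.6 4.0 0.2
   vertex 3.8 1.4 3.8
  endloop
 endfacet
 facet normal -0.081 -0.095 0.992
  outer loop
   vertex 3.2 4.0 4.0
   vertex 0.4 2.2 3.6
   vertex 3.8 1.4 3.8
  endloop
 endfacet
 facet normal -0.534 0.843 -0.056
  outer loop
   vertex 3.2 4.0 4.0
   vertex 3.6 4.0 0.2
   vertex 0.4 2.2 3.6
  endloop
 endfacet
 facet normal 0.971 0.216 0.102
  outer loop
   vertex 3.2 4.0 4.0
   vertex 3.8 1.4 3.8
   vertex 3.6 4.0 0.2
  endloop
 endfacet
 facet normal -0.661 0.709 -0.246
  outer loop
   vertex 0.8 1.6 0.8
   vertex 0.4 2.2 3.6
   vertex 3.6 4.0 0.2
  endloop
 endfacet
 facet normal -0.312 -0.937 0.156
  outer loop
   vertex 0.8 1.6 0.8
   vertex 1.6 1.2 0.0
   vertex 0.4 2.2 3.6
  endloop
 endfacet
 facet normal -0.524 0.427 -0.737
  outer loop
   vertex 0.8 1.6 0.8
   vertex 3.6 4.0 0.2
   vertex 1.6 1.2 0.0
  endloop
 endfacet
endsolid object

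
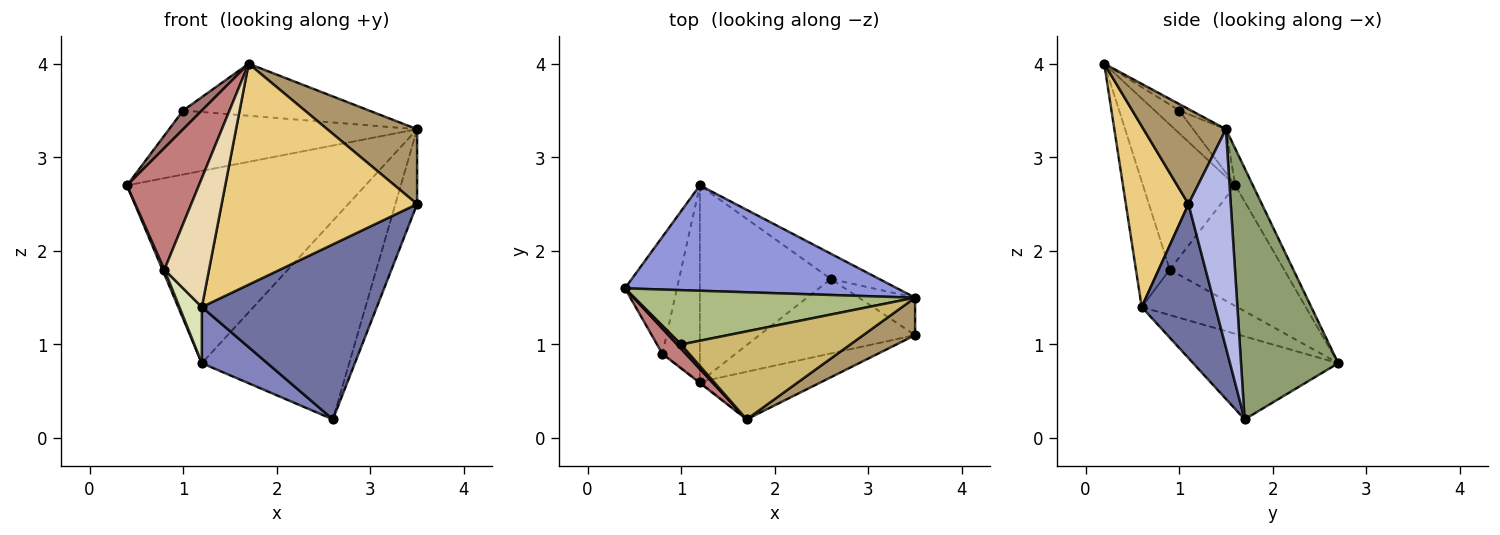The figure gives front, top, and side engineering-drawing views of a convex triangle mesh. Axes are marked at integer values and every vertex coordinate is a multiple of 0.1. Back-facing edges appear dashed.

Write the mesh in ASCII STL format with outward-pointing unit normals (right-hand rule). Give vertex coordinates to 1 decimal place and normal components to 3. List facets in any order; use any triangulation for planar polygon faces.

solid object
 facet normal 0.361 -0.858 -0.365
  outer loop
   vertex 1.2 0.6 1.4
   vertex 2.6 1.7 0.2
   vertex 3.5 1.1 2.5
  endloop
 endfacet
 facet normal -0.520 -0.235 -0.821
  outer loop
   vertex 1.2 0.6 1.4
   vertex 1.2 2.7 0.8
   vertex 2.6 1.7 0.2
  endloop
 endfacet
 facet normal -0.065 0.875 0.479
  outer loop
   vertex 3.5 1.5 3.3
   vertex 1.2 2.7 0.8
   vertex 0.4 1.6 2.7
  endloop
 endfacet
 facet normal 0.867 0.446 -0.223
  outer loop
   vertex 3.5 1.5 3.3
   vertex 3.5 1.1 2.5
   vertex 2.6 1.7 0.2
  endloop
 endfacet
 facet normal 0.548 0.830 -0.105
  outer loop
   vertex 3.5 1.5 3.3
   vertex 2.6 1.7 0.2
   vertex 1.2 2.7 0.8
  endloop
 endfacet
 facet normal -0.100 0.758 0.644
  outer loop
   vertex 1.0 1.0 3.5
   vertex 3.5 1.5 3.3
   vertex 0.4 1.6 2.7
  endloop
 endfacet
 facet normal -0.918 -0.016 -0.396
  outer loop
   vertex 0.8 0.9 1.8
   vertex 0.4 1.6 2.7
   vertex 1.2 2.7 0.8
  endloop
 endfacet
 facet normal -0.760 -0.179 -0.625
  outer loop
   vertex 0.8 0.9 1.8
   vertex 1.2 2.7 0.8
   vertex 1.2 0.6 1.4
  endloop
 endfacet
 facet normal 0.634 -0.692 0.346
  outer loop
   vertex 1.7 0.2 4.0
   vertex 3.5 1.1 2.5
   vertex 3.5 1.5 3.3
  endloop
 endfacet
 facet normal -0.033 0.509 0.860
  outer loop
   vertex 1.7 0.2 4.0
   vertex 3.5 1.5 3.3
   vertex 1.0 1.0 3.5
  endloop
 endfacet
 facet normal 0.299 -0.933 -0.201
  outer loop
   vertex 1.7 0.2 4.0
   vertex 1.2 0.6 1.4
   vertex 3.5 1.1 2.5
  endloop
 endfacet
 facet normal -0.604 -0.797 -0.006
  outer loop
   vertex 1.7 0.2 4.0
   vertex 0.8 0.9 1.8
   vertex 1.2 0.6 1.4
  endloop
 endfacet
 facet normal -0.787 -0.602 0.139
  outer loop
   vertex 1.7 0.2 4.0
   vertex 1.0 1.0 3.5
   vertex 0.4 1.6 2.7
  endloop
 endfacet
 facet normal -0.783 -0.610 0.126
  outer loop
   vertex 1.7 0.2 4.0
   vertex 0.4 1.6 2.7
   vertex 0.8 0.9 1.8
  endloop
 endfacet
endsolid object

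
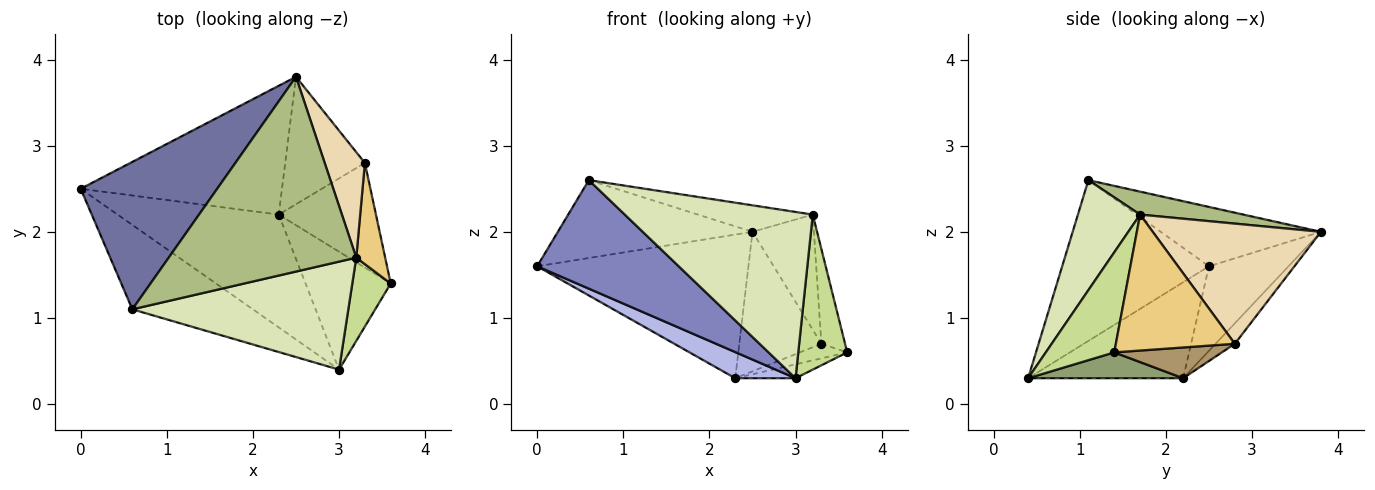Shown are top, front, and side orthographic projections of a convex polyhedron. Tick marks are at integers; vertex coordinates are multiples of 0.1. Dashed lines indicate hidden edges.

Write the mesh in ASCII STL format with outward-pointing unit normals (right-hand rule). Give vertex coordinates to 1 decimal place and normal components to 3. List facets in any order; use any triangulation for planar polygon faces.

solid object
 facet normal -0.359 0.436 0.825
  outer loop
   vertex 0.6 1.1 2.6
   vertex 2.5 3.8 2.0
   vertex 0.0 2.5 1.6
  endloop
 endfacet
 facet normal -0.633 -0.611 -0.475
  outer loop
   vertex 3.0 0.4 0.3
   vertex 0.6 1.1 2.6
   vertex 0.0 2.5 1.6
  endloop
 endfacet
 facet normal -0.270 0.717 -0.643
  outer loop
   vertex 2.3 2.2 0.3
   vertex 0.0 2.5 1.6
   vertex 2.5 3.8 2.0
  endloop
 endfacet
 facet normal -0.502 -0.195 -0.843
  outer loop
   vertex 2.3 2.2 0.3
   vertex 3.0 0.4 0.3
   vertex 0.0 2.5 1.6
  endloop
 endfacet
 facet normal 0.288 0.112 -0.951
  outer loop
   vertex 2.3 2.2 0.3
   vertex 3.6 1.4 0.6
   vertex 3.0 0.4 0.3
  endloop
 endfacet
 facet normal 0.120 0.134 0.984
  outer loop
   vertex 3.2 1.7 2.2
   vertex 2.5 3.8 2.0
   vertex 0.6 1.1 2.6
  endloop
 endfacet
 facet normal 0.776 -0.555 0.298
  outer loop
   vertex 3.2 1.7 2.2
   vertex 3.0 0.4 0.3
   vertex 3.6 1.4 0.6
  endloop
 endfacet
 facet normal 0.267 -0.808 0.525
  outer loop
   vertex 3.2 1.7 2.2
   vertex 0.6 1.1 2.6
   vertex 3.0 0.4 0.3
  endloop
 endfacet
 facet normal 0.299 0.132 -0.945
  outer loop
   vertex 3.3 2.8 0.7
   vertex 3.6 1.4 0.6
   vertex 2.3 2.2 0.3
  endloop
 endfacet
 facet normal -0.171 0.727 -0.665
  outer loop
   vertex 3.3 2.8 0.7
   vertex 2.3 2.2 0.3
   vertex 2.5 3.8 2.0
  endloop
 endfacet
 facet normal 0.960 0.191 0.204
  outer loop
   vertex 3.3 2.8 0.7
   vertex 3.2 1.7 2.2
   vertex 3.6 1.4 0.6
  endloop
 endfacet
 facet normal 0.896 0.327 0.300
  outer loop
   vertex 3.3 2.8 0.7
   vertex 2.5 3.8 2.0
   vertex 3.2 1.7 2.2
  endloop
 endfacet
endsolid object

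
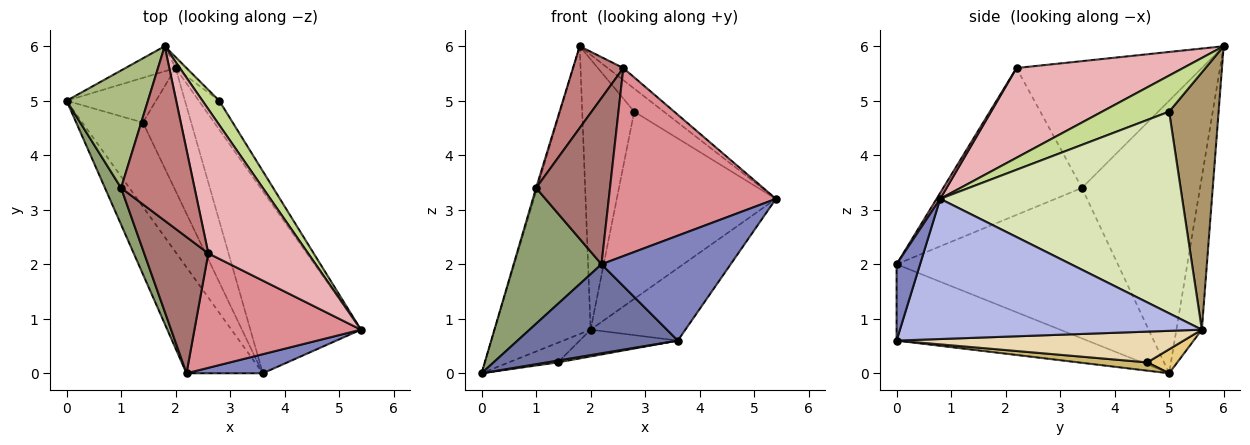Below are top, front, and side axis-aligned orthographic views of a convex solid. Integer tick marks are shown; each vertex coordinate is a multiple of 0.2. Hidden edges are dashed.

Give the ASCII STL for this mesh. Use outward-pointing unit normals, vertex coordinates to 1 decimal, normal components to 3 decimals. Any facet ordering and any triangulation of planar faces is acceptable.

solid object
 facet normal -0.608 -0.511 -0.608
  outer loop
   vertex 3.6 0.0 0.6
   vertex 2.2 0.0 2.0
   vertex 0.0 5.0 0.0
  endloop
 endfacet
 facet normal 0.176 -0.968 0.176
  outer loop
   vertex 3.6 0.0 0.6
   vertex 5.4 0.8 3.2
   vertex 2.2 0.0 2.0
  endloop
 endfacet
 facet normal -0.255 0.963 -0.084
  outer loop
   vertex 2.0 5.6 0.8
   vertex 0.0 5.0 0.0
   vertex 1.8 6.0 6.0
  endloop
 endfacet
 facet normal 0.762 0.239 -0.601
  outer loop
   vertex 2.0 5.6 0.8
   vertex 5.4 0.8 3.2
   vertex 3.6 0.0 0.6
  endloop
 endfacet
 facet normal -0.925 -0.367 0.099
  outer loop
   vertex 1.0 3.4 3.4
   vertex 0.0 5.0 0.0
   vertex 2.2 0.0 2.0
  endloop
 endfacet
 facet normal -0.958 0.009 0.286
  outer loop
   vertex 1.0 3.4 3.4
   vertex 1.8 6.0 6.0
   vertex 0.0 5.0 0.0
  endloop
 endfacet
 facet normal 0.842 0.372 0.391
  outer loop
   vertex 2.8 5.0 4.8
   vertex 1.8 6.0 6.0
   vertex 5.4 0.8 3.2
  endloop
 endfacet
 facet normal 0.833 0.548 -0.084
  outer loop
   vertex 2.8 5.0 4.8
   vertex 5.4 0.8 3.2
   vertex 2.0 5.6 0.8
  endloop
 endfacet
 facet normal 0.689 0.724 -0.029
  outer loop
   vertex 2.8 5.0 4.8
   vertex 2.0 5.6 0.8
   vertex 1.8 6.0 6.0
  endloop
 endfacet
 facet normal 0.135 -0.021 -0.991
  outer loop
   vertex 1.4 4.6 0.2
   vertex 3.6 0.0 0.6
   vertex 0.0 5.0 0.0
  endloop
 endfacet
 facet normal 0.239 0.390 -0.889
  outer loop
   vertex 1.4 4.6 0.2
   vertex 0.0 5.0 0.0
   vertex 2.0 5.6 0.8
  endloop
 endfacet
 facet normal 0.528 0.181 -0.830
  outer loop
   vertex 1.4 4.6 0.2
   vertex 2.0 5.6 0.8
   vertex 3.6 0.0 0.6
  endloop
 endfacet
 facet normal -0.824 -0.439 0.360
  outer loop
   vertex 2.6 2.2 5.6
   vertex 1.0 3.4 3.4
   vertex 2.2 0.0 2.0
  endloop
 endfacet
 facet normal -0.842 -0.229 0.488
  outer loop
   vertex 2.6 2.2 5.6
   vertex 1.8 6.0 6.0
   vertex 1.0 3.4 3.4
  endloop
 endfacet
 facet normal 0.019 -0.854 0.520
  outer loop
   vertex 2.6 2.2 5.6
   vertex 2.2 0.0 2.0
   vertex 5.4 0.8 3.2
  endloop
 endfacet
 facet normal 0.667 0.062 0.742
  outer loop
   vertex 2.6 2.2 5.6
   vertex 5.4 0.8 3.2
   vertex 1.8 6.0 6.0
  endloop
 endfacet
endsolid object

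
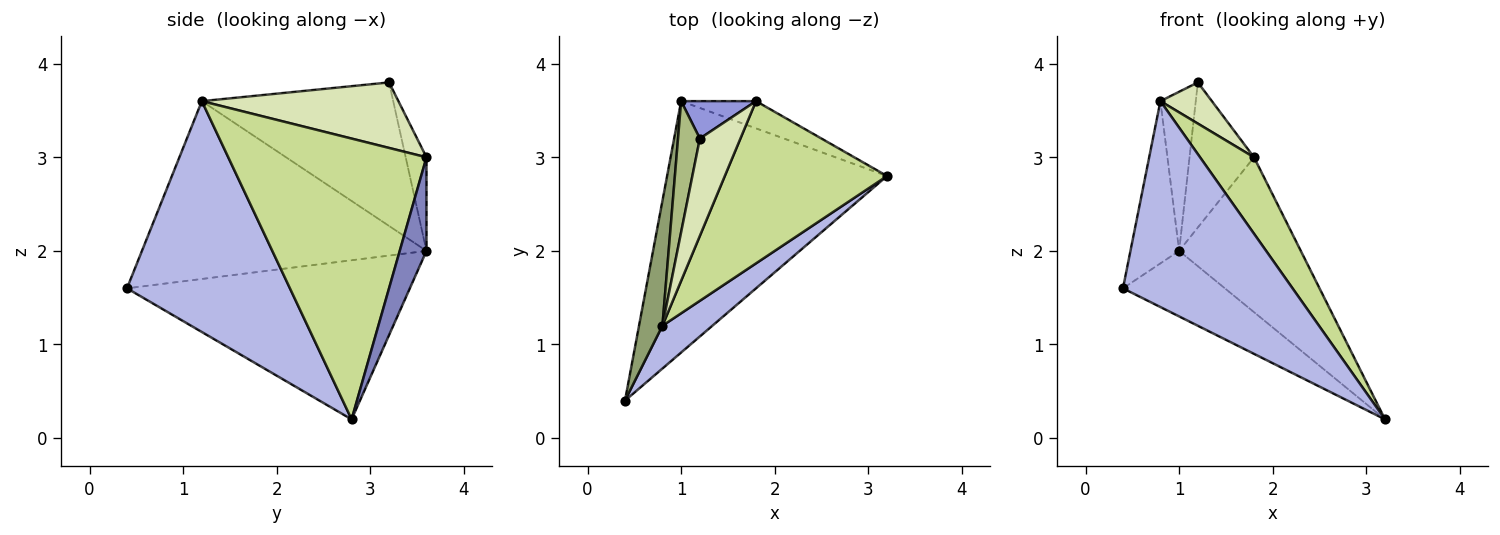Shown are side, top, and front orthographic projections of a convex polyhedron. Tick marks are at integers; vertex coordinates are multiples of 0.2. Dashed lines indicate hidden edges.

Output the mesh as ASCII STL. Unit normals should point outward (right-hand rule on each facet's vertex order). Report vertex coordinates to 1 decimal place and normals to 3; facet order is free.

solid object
 facet normal -0.573 0.207 -0.793
  outer loop
   vertex 1.0 3.6 2.0
   vertex 3.2 2.8 0.2
   vertex 0.4 0.4 1.6
  endloop
 endfacet
 facet normal 0.212 0.963 -0.169
  outer loop
   vertex 1.0 3.6 2.0
   vertex 1.8 3.6 3.0
   vertex 3.2 2.8 0.2
  endloop
 endfacet
 facet normal -0.298 0.924 0.239
  outer loop
   vertex 1.0 3.6 2.0
   vertex 1.2 3.2 3.8
   vertex 1.8 3.6 3.0
  endloop
 endfacet
 facet normal 0.685 -0.713 0.148
  outer loop
   vertex 0.8 1.2 3.6
   vertex 0.4 0.4 1.6
   vertex 3.2 2.8 0.2
  endloop
 endfacet
 facet normal -0.977 0.167 0.129
  outer loop
   vertex 0.8 1.2 3.6
   vertex 1.0 3.6 2.0
   vertex 0.4 0.4 1.6
  endloop
 endfacet
 facet normal -0.973 0.180 0.148
  outer loop
   vertex 0.8 1.2 3.6
   vertex 1.2 3.2 3.8
   vertex 1.0 3.6 2.0
  endloop
 endfacet
 facet normal 0.843 -0.229 0.487
  outer loop
   vertex 0.8 1.2 3.6
   vertex 3.2 2.8 0.2
   vertex 1.8 3.6 3.0
  endloop
 endfacet
 facet normal 0.830 -0.217 0.514
  outer loop
   vertex 0.8 1.2 3.6
   vertex 1.8 3.6 3.0
   vertex 1.2 3.2 3.8
  endloop
 endfacet
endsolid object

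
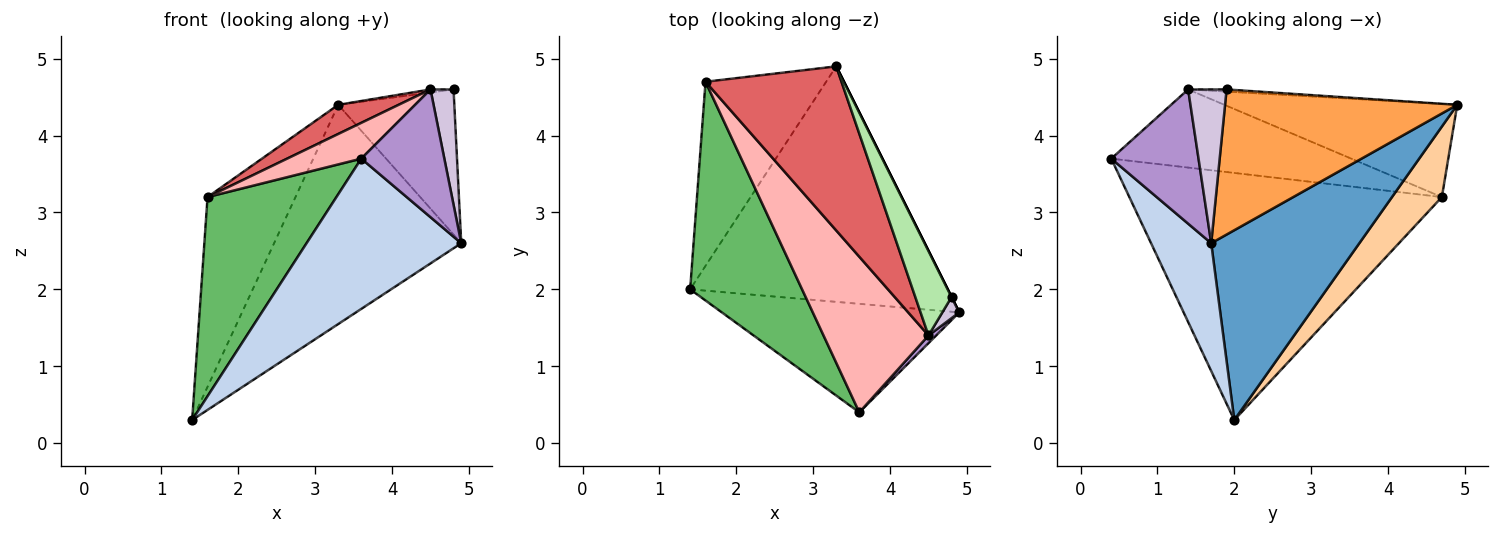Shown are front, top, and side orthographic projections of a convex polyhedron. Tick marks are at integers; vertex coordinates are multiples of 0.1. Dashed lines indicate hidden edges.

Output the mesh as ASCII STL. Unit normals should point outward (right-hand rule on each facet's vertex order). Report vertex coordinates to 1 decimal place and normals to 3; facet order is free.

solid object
 facet normal 0.475 0.600 -0.644
  outer loop
   vertex 3.3 4.9 4.4
   vertex 4.9 1.7 2.6
   vertex 1.4 2.0 0.3
  endloop
 endfacet
 facet normal 0.301 -0.773 -0.558
  outer loop
   vertex 3.6 0.4 3.7
   vertex 1.4 2.0 0.3
   vertex 4.9 1.7 2.6
  endloop
 endfacet
 facet normal 0.894 0.447 0.000
  outer loop
   vertex 4.8 1.9 4.6
   vertex 4.9 1.7 2.6
   vertex 3.3 4.9 4.4
  endloop
 endfacet
 facet normal 0.377 0.665 -0.645
  outer loop
   vertex 1.6 4.7 3.2
   vertex 3.3 4.9 4.4
   vertex 1.4 2.0 0.3
  endloop
 endfacet
 facet normal -0.853 -0.352 0.386
  outer loop
   vertex 1.6 4.7 3.2
   vertex 1.4 2.0 0.3
   vertex 3.6 0.4 3.7
  endloop
 endfacet
 facet normal -0.060 0.036 0.998
  outer loop
   vertex 4.5 1.4 4.6
   vertex 4.8 1.9 4.6
   vertex 3.3 4.9 4.4
  endloop
 endfacet
 facet normal -0.559 -0.145 0.816
  outer loop
   vertex 4.5 1.4 4.6
   vertex 3.3 4.9 4.4
   vertex 1.6 4.7 3.2
  endloop
 endfacet
 facet normal -0.587 -0.181 0.789
  outer loop
   vertex 4.5 1.4 4.6
   vertex 1.6 4.7 3.2
   vertex 3.6 0.4 3.7
  endloop
 endfacet
 facet normal 0.724 -0.689 0.041
  outer loop
   vertex 4.5 1.4 4.6
   vertex 3.6 0.4 3.7
   vertex 4.9 1.7 2.6
  endloop
 endfacet
 facet normal 0.854 -0.512 0.094
  outer loop
   vertex 4.5 1.4 4.6
   vertex 4.9 1.7 2.6
   vertex 4.8 1.9 4.6
  endloop
 endfacet
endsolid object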